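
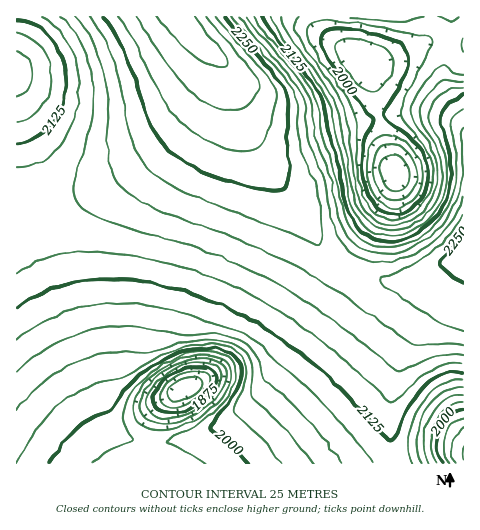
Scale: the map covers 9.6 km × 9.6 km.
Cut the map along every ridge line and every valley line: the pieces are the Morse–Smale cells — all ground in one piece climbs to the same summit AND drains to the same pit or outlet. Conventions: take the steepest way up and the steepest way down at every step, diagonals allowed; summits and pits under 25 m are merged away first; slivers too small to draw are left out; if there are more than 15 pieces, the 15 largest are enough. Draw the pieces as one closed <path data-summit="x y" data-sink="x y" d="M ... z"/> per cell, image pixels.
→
<path data-summit="178 17" data-sink="185 389" d="M217 57l-3 20-12 26-18 22-32 30-27 19-35 18-37 14-37 9 1 249 131 0 5-41 5-13 9-10 20-13 20-8 15-1 28 7 12-1 11-12 33-44 39-58-22-21-12-21-7-20-27-29-18-27-18-37-11-46z"/><path data-summit="463 248" data-sink="185 389" d="M463 254l-36 20-25 7-31-1-25-11-40 59-33 44-11 12-12 1-28-7-15 1-20 8-20 13-9 10-5 13-4 22 0 18 232 1 11-4 2-2-4-13-1-32 3-21 7-27 14-28 37-57 14-17z"/><path data-summit="178 17" data-sink="17 73" d="M178 16l-162 1 1 197 53-14 41-18 41-27 39-38 11-14 10-20 6-23z"/><path data-summit="178 17" data-sink="365 61" d="M320 16l-142 1 53 53 6 22 9 20 10 12 11 8 9 2 31-1 44-7 42-12 23-2 23 2 25 12 0-11-20-33 0-15 4-24-21 0-38 16-21 4-35-23-10-11z"/><path data-summit="178 17" data-sink="396 173" d="M232 77l0 5 6 22 17 42 18 27 31 35 7 20 12 21 20 19 4-2 34-53 11-21 4-18 68-9 0-38-18-11-26-4-20 1-54 14-48 7-22 0-16-6-8-8-13-22z"/><path data-summit="463 248" data-sink="463 452" d="M463 263l-13 17-37 57-14 28-7 27-3 21 1 32 5 14 43-10 26-1z"/><path data-summit="463 248" data-sink="396 173" d="M463 165l-23 1-44 8-4 18-11 21-36 56 11 6 15 5 31 1 25-7 36-20z"/><path data-summit="388 17" data-sink="365 61" d="M452 16l-131 0-1 6 5 11 8 7 32 22 10 1 21-6 31-14 21 0 3-9z"/><path data-summit="178 17" data-sink="396 173" d="M451 43l-2 0-5 24 0 15 19 32 1-68z"/><path data-summit="178 17" data-sink="463 452" d="M458 448l-33 3-23 6-8 4 2 3 67 0 1-15z"/><path data-summit="388 17" data-sink="396 173" d="M463 16l-11 1-3 25 3 2 12 1z"/>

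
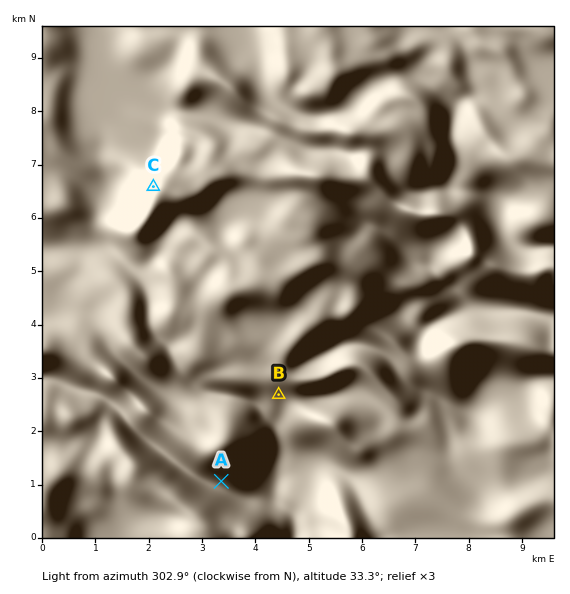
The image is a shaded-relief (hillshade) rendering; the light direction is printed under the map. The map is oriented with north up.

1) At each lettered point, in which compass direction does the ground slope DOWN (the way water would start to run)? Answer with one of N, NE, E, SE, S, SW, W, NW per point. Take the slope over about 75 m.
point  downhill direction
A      S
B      S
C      NW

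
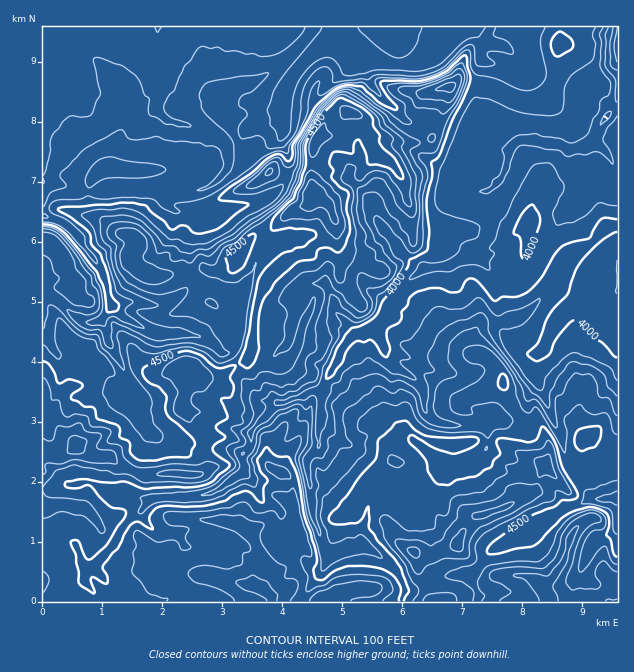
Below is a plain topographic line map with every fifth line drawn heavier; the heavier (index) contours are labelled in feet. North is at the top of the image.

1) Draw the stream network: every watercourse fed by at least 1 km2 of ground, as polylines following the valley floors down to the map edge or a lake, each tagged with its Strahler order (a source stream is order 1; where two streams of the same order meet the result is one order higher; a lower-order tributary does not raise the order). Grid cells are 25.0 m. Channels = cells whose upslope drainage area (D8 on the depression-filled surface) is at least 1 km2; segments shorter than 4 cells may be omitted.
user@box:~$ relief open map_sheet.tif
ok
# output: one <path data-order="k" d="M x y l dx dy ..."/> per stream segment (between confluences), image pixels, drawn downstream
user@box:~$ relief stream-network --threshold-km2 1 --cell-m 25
<path data-order="1" d="M113 591l-7-8-3-6-8-7 2-6 9-9 0-2"/><path data-order="1" d="M88 567l6-2 12-12"/><path data-order="2" d="M106 553l10-12 3-7 3-3 3-6 12-12 2 0 3-3"/><path data-order="1" d="M368 547l-3-1-4 0"/><path data-order="1" d="M496 547l21-10 10-9 12-6 3 0 2-2 6-1 4-5 2 0 10-7 5 0 1-2 9-1 6-5 18 0 2-1 10 0"/><path data-order="2" d="M361 546l-2 1-9 0-1 2-8 1-4 3-9 0-6-7-2-12-7-17 0-12-2-1 0-9-1-2 0-12-2-1-1-20 1-3 11-10 0-23 1-1 0-18 2-2 0-13"/><path data-order="1" d="M599 538l14-6 4-4 0-8"/><path data-order="1" d="M176 534l-16 0-3-2-14-13-1-3 0-6"/><path data-order="2" d="M142 510l6-6 0-2 6-4"/><path data-order="2" d="M154 498l34 0 2-2 10 0 2-1 4 0 2-2 3 0 9-4 4-5 2 0 10-9 2 0 6-6"/><path data-order="1" d="M388 493l-3 0-2-1-6 0-6 6-1 6-2 1 0 3-1 2 0 9-5 7 0 18-1 2"/><path data-order="1" d="M122 490l3 0 9 6 5 0 6 3 6 0 3-1"/><path data-order="1" d="M245 474l-1-5"/><path data-order="2" d="M244 469l-2-15 8-7 1-3 0-14 26-25 0-2 6 0 9-4 13-3 6-5 9 0 2-1"/><path data-order="1" d="M455 469l2 0 4-4 12-5 3-3 6-3 6-6 0-15-3-6-9 0-1-1-23 0-1-2-8 0-1-1-3 0-6-3-6-6-3-6 0-15-2-2-1-6-9-9-15-7-9-9-3-6 0-6-5-8 0-3-3-6 0-7"/><path data-order="1" d="M146 430l-3-3-3-6 0-4-1-3-8-8-1-3 0-4 6-8 0-3-9-12-8-16-6-8-6-12 0-9-4-7 0-6 6-6 0-15"/><path data-order="3" d="M322 390l0-2 3-3 0-3 6-12 7-10 0-3 2-2 0-3 3-6 12-12 3-1"/><path data-order="1" d="M538 382l-3-4 0-20 9-9 0-3 1-1 0-3 2-2 1-9 2-1 1-6 9-9 5-2 4-4 6-2 2-1 15 0 12-6 4-5 9-4"/><path data-order="3" d="M358 333l3 0 9-6 6 0 1-3"/><path data-order="1" d="M617 331l0-13"/><path data-order="1" d="M44 330l-1-2 0-30 1-3-1 0"/><path data-order="3" d="M377 324l6-6 5-12 6-6 6-11 13-13 2 0 7-6 5 0 1-2"/><path data-order="2" d="M109 297l-2-3 0-8-1-1-3-12-3-6-3-3-2-5-1 0-2-4-10-11-3-7-11-11-1 0-3-3-9-4-5 0-1-2-5 0-1-1"/><path data-order="1" d="M302 292l9-9 15 0 5 9 0 3 3 5 0 9 1 3 20 19 0 2 3 0"/><path data-order="3" d="M428 268l5 0 1-1 11 0 12-6 6 0 9-9"/><path data-order="1" d="M256 262l-2 8-7 13 0 3-2 2 0 3-3 6 0 12-1 1 0 18-2 2-1 12-3 6-5 4-9 0-10-10-12-6-8 0-1-2-30 0-2-1-9-2-6-3-3-3-16-7-9-9 0-5-6-7"/><path data-order="3" d="M472 252l7-8 2 0 7-6 2-3 0-12-12-10-6-2-9-4-8-8 0-3 5-4 4 0 2-2 3 2 19 0 8-8 1-3"/><path data-order="1" d="M221 211l-4 0-6 5-9 0-5-3-12 0-1-2-9 0-9-9 0-9"/><path data-order="1" d="M578 199l2-4 7-9 0-2 12-12 5-1 9-8-6-10-11-11-1 0 0-4"/><path data-order="2" d="M166 193l18 0 1-1 9 0 2-2 4 0 2-1 3 0 6-3 3-3 1 0 12-14 0-3 2-1 0-9-2-2 0-7-10-11-12-6-3 0-2-1-3 0-1-2-3 0-6-3-8 0-1-1-8-2-3-1-10-11 0-6 1-1 0-3 2-2 0-3 3-6 0-6 1-1 0-15-1-2 0-10-2-2 0-4-3-6 0-15"/><path data-order="1" d="M353 183l15 15 3 6 0 3 5 7 0 5 4 4 2 5 1 0 0 1 12 12 0 2 3 3 0 4 2 0 15 15 4 0 3 3 6 0"/><path data-order="3" d="M497 181l6-6 2-3 0-4 3-6 1-12 9-9 21 0 2 1 19 2 6 4 11 0 1-1 5 0 9-5 0-1 3-3"/><path data-order="1" d="M482 178l5 0 4 3 6 0"/><path data-order="3" d="M595 138l3-6 0-5 4-9 14-13 1-3 0-11"/><path data-order="1" d="M281 114l0-14 2-1 0-5 1-1 0-3 3-6 3-3 3-6 5-5 0-1 24-24 1 0 5-5 1 0 8-6"/><path data-order="1" d="M379 94l0-1-11-12 0-5-1-1 0-12-2-2-7 0-20-21-1-6"/><path data-order="1" d="M58 84l-2 0 0-11 5-6 0-6-2-1 0-6-1-2 0-18 1-3 5-4 49 0"/><path data-order="1" d="M481 40l-6-7-2-5-1-1-3 0"/><path data-order="2" d="M337 34l0-4 1-3"/><path data-order="1" d="M458 33l6-6 5 0"/><path data-order="1" d="M227 27l-69 0"/>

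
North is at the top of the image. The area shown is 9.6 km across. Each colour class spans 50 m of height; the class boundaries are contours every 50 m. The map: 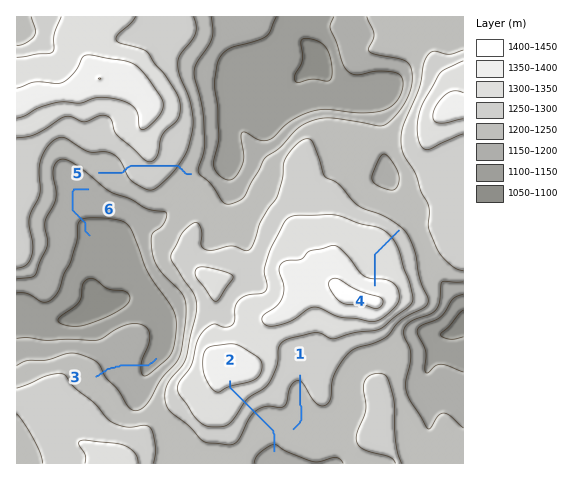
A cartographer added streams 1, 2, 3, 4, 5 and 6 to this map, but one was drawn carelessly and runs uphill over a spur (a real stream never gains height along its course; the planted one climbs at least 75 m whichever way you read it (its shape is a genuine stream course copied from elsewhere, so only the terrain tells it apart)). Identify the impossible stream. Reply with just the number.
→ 5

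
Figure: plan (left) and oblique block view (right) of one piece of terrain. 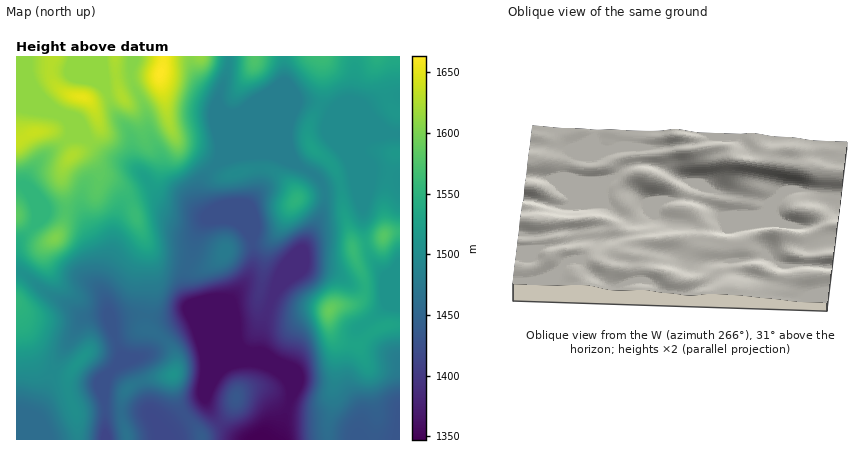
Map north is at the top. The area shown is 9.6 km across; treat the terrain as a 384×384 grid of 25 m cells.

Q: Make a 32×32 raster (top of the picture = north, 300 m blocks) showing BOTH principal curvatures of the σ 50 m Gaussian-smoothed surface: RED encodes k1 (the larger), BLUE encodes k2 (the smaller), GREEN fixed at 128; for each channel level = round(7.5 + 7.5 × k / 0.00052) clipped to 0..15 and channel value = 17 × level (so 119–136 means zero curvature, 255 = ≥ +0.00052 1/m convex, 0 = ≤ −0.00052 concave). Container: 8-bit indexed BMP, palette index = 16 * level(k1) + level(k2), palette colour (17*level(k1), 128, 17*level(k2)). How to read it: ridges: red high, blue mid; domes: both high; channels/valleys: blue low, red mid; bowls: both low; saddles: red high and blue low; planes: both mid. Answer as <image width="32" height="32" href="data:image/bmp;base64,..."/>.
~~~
<image width="32" height="32" href="data:image/bmp;base64,Qk02CAAAAAAAADYEAAAoAAAAIAAAACAAAAABAAgAAAAAAAAEAAATCwAAEwsAAAABAAAAAAAAAIAAABGAAAAigAAAM4AAAESAAABVgAAAZoAAAHeAAACIgAAAmYAAAKqAAAC7gAAAzIAAAN2AAADugAAA/4AAAACAEQARgBEAIoARADOAEQBEgBEAVYARAGaAEQB3gBEAiIARAJmAEQCqgBEAu4ARAMyAEQDdgBEA7oARAP+AEQAAgCIAEYAiACKAIgAzgCIARIAiAFWAIgBmgCIAd4AiAIiAIgCZgCIAqoAiALuAIgDMgCIA3YAiAO6AIgD/gCIAAIAzABGAMwAigDMAM4AzAESAMwBVgDMAZoAzAHeAMwCIgDMAmYAzAKqAMwC7gDMAzIAzAN2AMwDugDMA/4AzAACARAARgEQAIoBEADOARABEgEQAVYBEAGaARAB3gEQAiIBEAJmARACqgEQAu4BEAMyARADdgEQA7oBEAP+ARAAAgFUAEYBVACKAVQAzgFUARIBVAFWAVQBmgFUAd4BVAIiAVQCZgFUAqoBVALuAVQDMgFUA3YBVAO6AVQD/gFUAAIBmABGAZgAigGYAM4BmAESAZgBVgGYAZoBmAHeAZgCIgGYAmYBmAKqAZgC7gGYAzIBmAN2AZgDugGYA/4BmAACAdwARgHcAIoB3ADOAdwBEgHcAVYB3AGaAdwB3gHcAiIB3AJmAdwCqgHcAu4B3AMyAdwDdgHcA7oB3AP+AdwAAgIgAEYCIACKAiAAzgIgARICIAFWAiABmgIgAd4CIAIiAiACZgIgAqoCIALuAiADMgIgA3YCIAO6AiAD/gIgAAICZABGAmQAigJkAM4CZAESAmQBVgJkAZoCZAHeAmQCIgJkAmYCZAKqAmQC7gJkAzICZAN2AmQDugJkA/4CZAACAqgARgKoAIoCqADOAqgBEgKoAVYCqAGaAqgB3gKoAiICqAJmAqgCqgKoAu4CqAMyAqgDdgKoA7oCqAP+AqgAAgLsAEYC7ACKAuwAzgLsARIC7AFWAuwBmgLsAd4C7AIiAuwCZgLsAqoC7ALuAuwDMgLsA3YC7AO6AuwD/gLsAAIDMABGAzAAigMwAM4DMAESAzABVgMwAZoDMAHeAzACIgMwAmYDMAKqAzAC7gMwAzIDMAN2AzADugMwA/4DMAACA3QARgN0AIoDdADOA3QBEgN0AVYDdAGaA3QB3gN0AiIDdAJmA3QCqgN0Au4DdAMyA3QDdgN0A7oDdAP+A3QAAgO4AEYDuACKA7gAzgO4ARIDuAFWA7gBmgO4Ad4DuAIiA7gCZgO4AqoDuALuA7gDMgO4A3YDuAO6A7gD/gO4AAID/ABGA/wAigP8AM4D/AESA/wBVgP8AZoD/AHeA/wCIgP8AmYD/AKqA/wC7gP8AzID/AN2A/wDugP8A/4D/AId3dnWm95Rg1vmUhXd2hvrGhGN0dneEg8jIp3V3h4eHd3d1hrj4pYD3xnOGd4fX17DUppSEh4SDyLe2dXaHmIZ2dXWHuNm2kPaUVHWFtfVwkNfap4SGg5HYt7eHZYaXdnaHhpfH15KA+MZUY5TzsFCR2uunlZeUkNf4uJd1lZVlhpiWl9ezUILI+eXFyfmycIDJ+9fHyJRwcvbHhqW4l4WHmIaW59RQgJKWxvb6/uiAhqC0tqSCh3Fh9tZ1l9q3tXeHlpS2+Miyg3NyY6X56IB3h4ODhYWCYHH314W3yIZ1h5eWhHLY+8WClHRitPfEgId3h4V0k5iEcffYpqimZGSYmJeGcqXokpKpqLf255CEh3eFuJWmuYRx9+aVl8amhoiYmJiElMVyhKiYp8amgIeHd3SnlpS4pIH45mNzlsjYh7i4p4SFlWN1loam1XFyh3eHc7eWg6e1w/z5pqaTlJXIx4SBhbiXc4aXh7flQGBydndzuKeBpdf1/Pv357hyd8hxgLXGl4R0h5iHqNfCtZJwgHGWx4OQpJW25oKi53J3kIDG1mV0dXaXmIeXp7Tn+NimkYLXhIZwMaLTgcbXcodxp+ilVGWGhoeXlrenhIW36Oq3gLaUdHdQpbWl+JOjg7LK17eFhIaGdoan2KaEhYao2tmgtsWAdGCmpunnkPaCgrf5/MeUh4V1htjYhXWFlajLyaDF97VAUKWF+dbA+6Ojkab4xpSXdnSX+Kd0hpWElLahhXD295WgpIX2pKL89cqDcrS2hJeGlMjphYaXdWR1hId2cMj5yaGApvdzYuSEuIR0paaFqJeVt8eDp4Z0hXJ0dWKSyev7x5C153OD13WUdYPHpoSol4a3lpW2ZHWWpYSCgpGEyOvpoLXGdYW2hnSDp8mndJeop7eCpLV0g5XY6dimhKPm2KJwxqV2dpeHg5OWyLZ1haeWcmGWtseUgpS32NfX1qOAgIT3lId2hoa4gnKn6ciWhYWElreU+Lekk4aEhYWFdpHI97eEh4aXqNimc5GmtqWXlpSolZT5yKaSh3eHh4eFpPmmg4eHlpeopujox4V2pdmmhJeC1/mXl4GHh3eHh4S253N3d4eHdpSXl6alhnPXx3GElYL41naFcYeHh4eHhqTohXeHh4eFqIV1hYOChPaUkuiSg/e2ZXRylZSHd3eHgsamdnd3hpeoh4eDtvn56ZDYx4C297d1hnCl14F0h3dzlKWFdXWGl4Z3hafms6Ghg9eCktnIuIS2cID2xpKAdYKnt4eGh5eGhoeFt6Vjd4eF14K12smokuajgMX6ypNghripqJWWqIeHd4Wnp4R3h5TXc2LF55aS++iQg/natLC4uamohXWoqJc="/>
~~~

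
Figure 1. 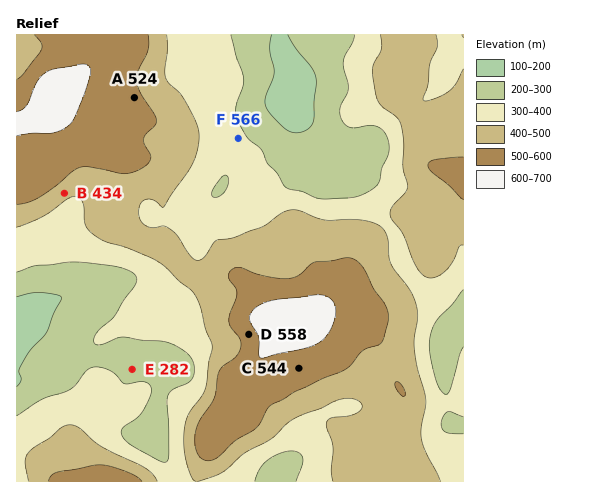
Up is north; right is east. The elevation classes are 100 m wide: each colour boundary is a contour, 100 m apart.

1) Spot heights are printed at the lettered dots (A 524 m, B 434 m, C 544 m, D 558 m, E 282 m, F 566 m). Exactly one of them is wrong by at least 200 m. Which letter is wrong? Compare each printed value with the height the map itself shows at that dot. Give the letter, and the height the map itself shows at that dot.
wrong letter F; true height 316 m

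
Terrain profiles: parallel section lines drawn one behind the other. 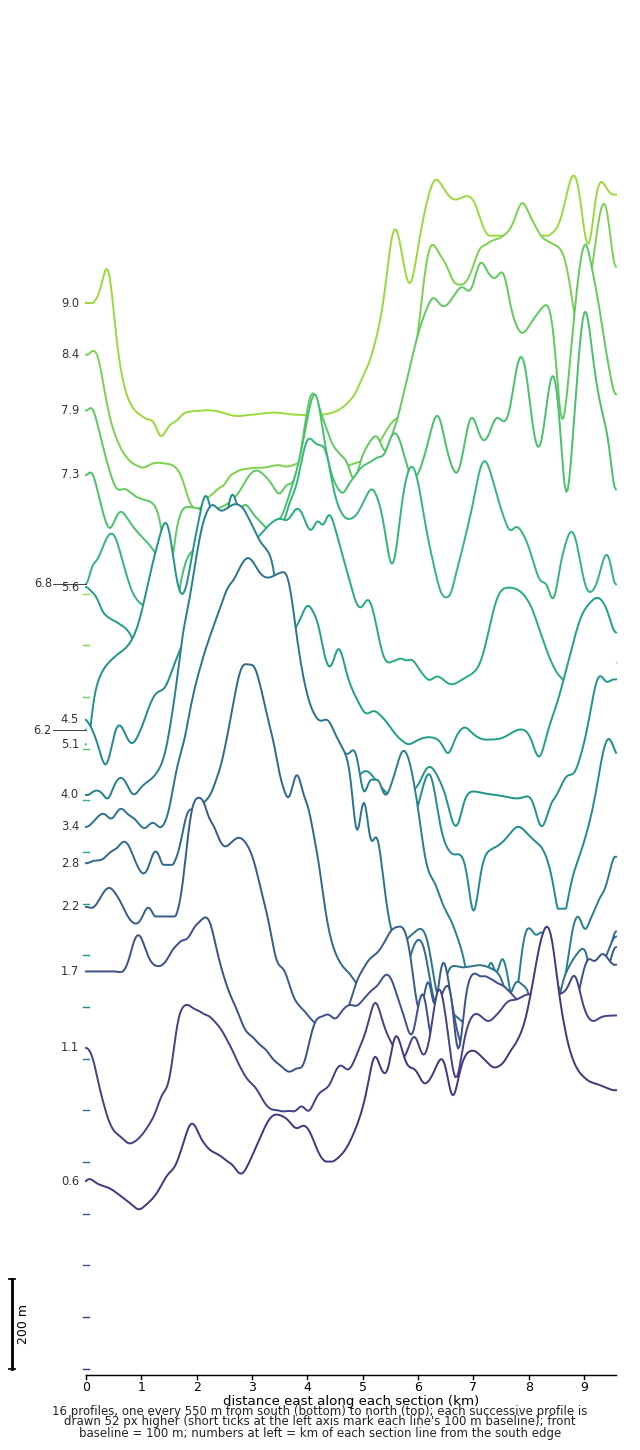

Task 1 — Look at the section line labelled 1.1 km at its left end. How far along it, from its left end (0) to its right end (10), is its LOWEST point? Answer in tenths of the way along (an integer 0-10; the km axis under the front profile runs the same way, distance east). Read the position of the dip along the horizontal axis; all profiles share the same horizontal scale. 1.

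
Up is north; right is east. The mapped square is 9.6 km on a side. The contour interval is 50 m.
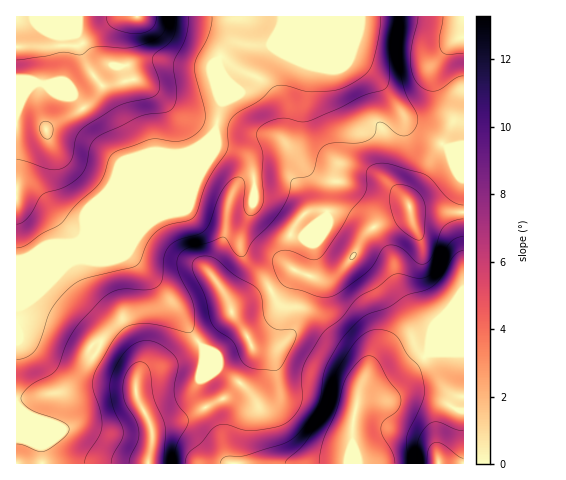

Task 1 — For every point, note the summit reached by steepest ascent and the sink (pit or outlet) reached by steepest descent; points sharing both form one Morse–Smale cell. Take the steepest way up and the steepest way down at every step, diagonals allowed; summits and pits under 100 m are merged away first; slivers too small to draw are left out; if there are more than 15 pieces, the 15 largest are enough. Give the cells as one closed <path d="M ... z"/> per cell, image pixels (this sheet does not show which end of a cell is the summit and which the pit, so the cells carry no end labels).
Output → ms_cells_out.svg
<path d="M284 16l-8 19-7 10-33-1-8 5-10 11 3 14 0 31-5 26-12 11-10 6-38 38-28 65 0 4 30 30 18 21 19 31 17 19 5 11 22 15 10-13 4-20-6-14-14-20-1-6 12-8 30-12 20-19-5-5-2-7 1-14 4-15 13-16 6-2 11 0 25 5 13 11 3 11 14-13 29-12 4-6 4 4 50 0 0-65-16 2-35-20-38-51-21-15-40-17z"/><path d="M410 207l-4 6-36 17-9 11 1-10-2-4-13-11-25-5-11 0-6 2-13 16-4 15-1 14 2 7 5 5-20 19-30 12-12 8 1 6 14 20 6 14-4 20-9 14 12 12 7 11 7 40 7 14 10 4 68 0 2-45 7-19 17-4 13-6 38-37 36 0 0-140-50-2z"/><path d="M155 185l-40 41-35 15-19 3-32 14-13 2 1 204 130 0 6-23-2-11 3-3 36-11 39-21 11-12-23-16-5-11-17-19-19-31-18-21-30-30z"/><path d="M281 16l-145 0-7 6-5 14 0 26 4 12 5 6-28 6-2 0-10-11-15-29-61 0-1 213 13-1 32-14 19-3 35-15 72-72 17-12 12-11 5-26 0-31-3-13 3-6 15-11 33 1 9-14z"/><path d="M463 16l-179 1 30 28 37 15 16 10 18 18 22 34 6 6 38 20 13-3z"/><path d="M463 353l-35 0-38 37-13 6-17 4-3 4-5 24 0 35 111 1z"/><path d="M241 384l-16 14-35 18-36 11-3 3 2 11-5 22 133 1-8-4-4-5-10-49-7-11z"/><path d="M134 16l-117 0-1 30 62 0 10 22 15 18 29-6-8-18 0-26 4-11z"/>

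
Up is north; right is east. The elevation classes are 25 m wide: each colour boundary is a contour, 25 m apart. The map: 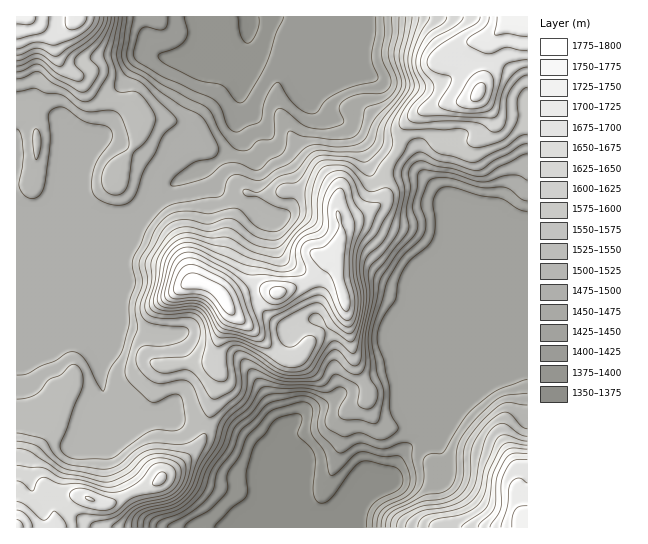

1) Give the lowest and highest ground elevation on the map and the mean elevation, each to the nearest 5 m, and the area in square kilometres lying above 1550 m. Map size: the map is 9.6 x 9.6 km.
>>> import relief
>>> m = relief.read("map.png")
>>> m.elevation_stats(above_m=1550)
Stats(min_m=1350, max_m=1790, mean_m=1520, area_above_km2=29.6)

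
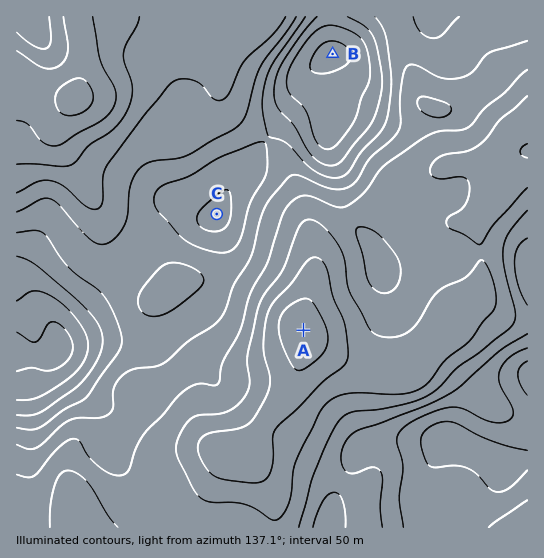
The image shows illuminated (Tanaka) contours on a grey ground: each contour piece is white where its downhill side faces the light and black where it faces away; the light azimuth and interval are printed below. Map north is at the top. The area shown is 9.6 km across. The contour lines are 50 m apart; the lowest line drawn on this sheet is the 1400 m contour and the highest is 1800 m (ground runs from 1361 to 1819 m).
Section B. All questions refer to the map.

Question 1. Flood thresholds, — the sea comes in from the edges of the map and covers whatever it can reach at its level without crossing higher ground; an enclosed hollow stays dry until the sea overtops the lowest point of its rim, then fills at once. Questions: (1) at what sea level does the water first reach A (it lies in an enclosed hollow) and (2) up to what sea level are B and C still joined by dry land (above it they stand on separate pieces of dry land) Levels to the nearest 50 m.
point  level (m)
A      1500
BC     1650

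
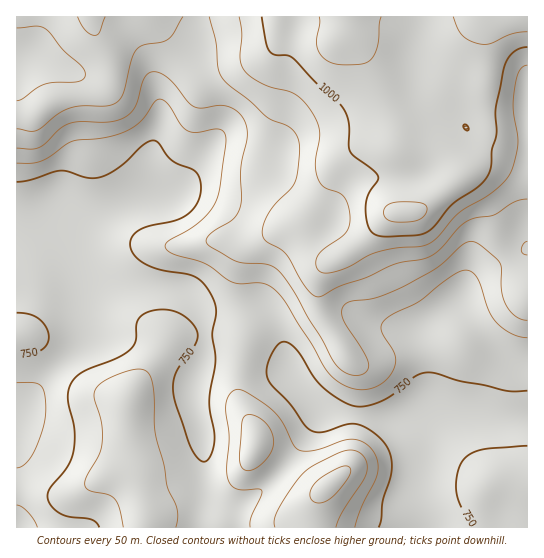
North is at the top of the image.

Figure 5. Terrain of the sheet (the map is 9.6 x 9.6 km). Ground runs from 670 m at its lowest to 1080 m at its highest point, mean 840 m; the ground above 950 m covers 17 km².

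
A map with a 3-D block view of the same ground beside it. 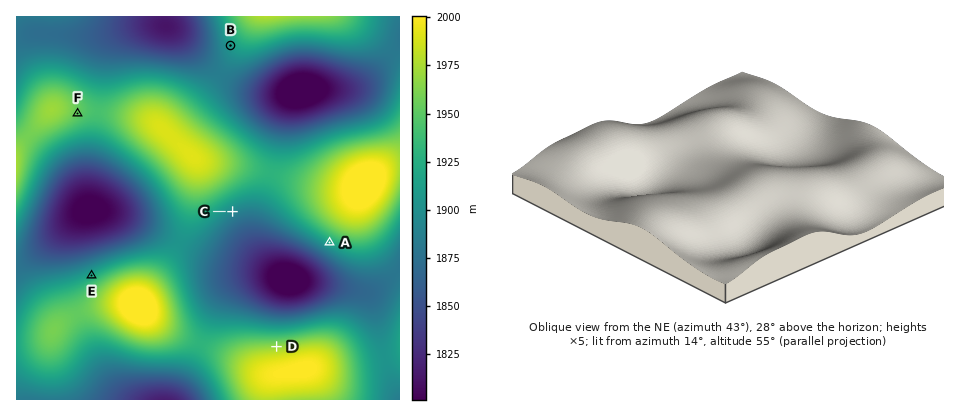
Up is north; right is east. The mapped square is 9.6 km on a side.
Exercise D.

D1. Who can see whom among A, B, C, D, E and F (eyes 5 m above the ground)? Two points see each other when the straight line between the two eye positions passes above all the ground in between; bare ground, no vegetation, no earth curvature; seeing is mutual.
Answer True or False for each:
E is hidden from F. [False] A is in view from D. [True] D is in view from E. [False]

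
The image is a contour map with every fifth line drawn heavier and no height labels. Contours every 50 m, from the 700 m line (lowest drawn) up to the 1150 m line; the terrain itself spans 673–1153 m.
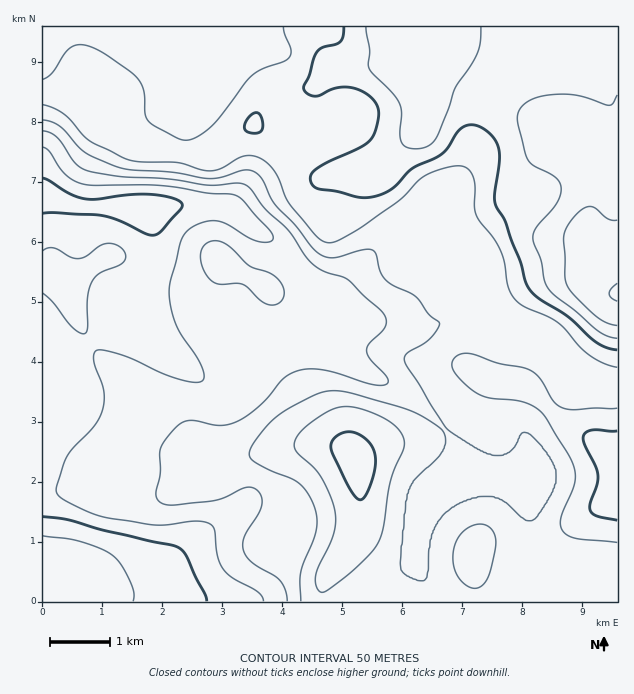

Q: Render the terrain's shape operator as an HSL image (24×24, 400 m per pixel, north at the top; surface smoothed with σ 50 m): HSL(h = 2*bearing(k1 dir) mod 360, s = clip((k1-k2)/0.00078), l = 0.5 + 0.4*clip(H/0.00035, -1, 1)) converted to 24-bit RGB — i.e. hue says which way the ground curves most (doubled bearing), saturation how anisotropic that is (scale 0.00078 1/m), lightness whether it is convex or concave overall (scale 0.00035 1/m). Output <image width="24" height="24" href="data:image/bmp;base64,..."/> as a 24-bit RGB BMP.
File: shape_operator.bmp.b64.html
<image width="24" height="24" href="data:image/bmp;base64,Qk32BgAAAAAAADYAAAAoAAAAGAAAABgAAAABABgAAAAAAMAGAAATCwAAEwsAAAAAAAAAAAAAjJJxcHh9cXaAknttfGdfZFdih29VlHI/aVYvLlwpNoeM/+CxhIIuMGlEYJx+jW6YeTJ5xbZFmMNXRWB1fn+Af3+AeXqEfnZ/kpVxcmlibGRWhnRYiHhlXHJ9a2aRsX6ysIm2ccmzEYCh5bC99cTTTZl9L45naV97UjKR2NnBurmXVWWAYneAgGNZeWxBdnJHf3E3YT4palkka3IrfIkvOnItOnlZXamvtaTQyqinJVhtQXdS8JyS27irLoydV2B+LmCYzMmzyKSpbHSvYSyczjqBqHpdgHxTiUyselC3nLnRgp7UpZ7UiHrBL309EXgUKG860JBvYj53O0pSy8FW7uauR26XQUx5L4RvbbFwyKumnkGOIjJvr3PZ57zinI/KgnDdlo7SorrBb4itc4CyxIfRxpnboYjHFkQ4kJcuWzpAVGFrq8R05e2aiVlTLEpmfYB+Un9CiYE0g1dZbYCAGEZRzpF2toeLUlKHj4iouaazjHmcY3V/cIWQi4+q1ZXUnj3denGyWWGTVZKUk8uO5OXBp1OhMW1zWIFwgH9/gH56foB7gH6AJREys8c0o7ViUXqQdYyXpXp8pHSIf3WTbJGIcZF7ZXKfkGvFppDMkoDWkaHWqtLAxLCfrHHDfn/JQEypfkhZuI1DPa90aChZXTubpuPEk77TWnxeQmlZl2deoIxvi4l7epWPe7GfSn6XVVOWpIyueY6nhpGuusTHr7fRn5LRujq9eyNan1+hocyGayg+KjR5jPzemdLYZGurgH9/RkZofIJZm65/hLKqhLe8nVl/YDAuN1koT4M6iZloXqx0gs+Gol1OaQ8lcQcfoHRgmXtivVBDaFjJmvjZNLSIVk8tc1YqgG9+d0h+eLydks6xba6ZbzQ5bSQzn3Rjdp6JRKNvUKZccLJLeFAaLwgEZBcacsqxhIS9kKvLsePvqr/o0ZjRbx9caTAukHoseUl0b6t0ZMZ+kHVAdkA5cDZbhI5pgLmNgp+meZmJcn1Ofl9DlUqZXm3NlbXYbq+5YJWynNGomHVXa1gzdC8kfB9XlCFA3oYaWFuBlMmITI2Of250dGOAhFmRj6iNg651cVhOknw8XYJmdIV/ZIxhWF05cmM0m4ZGYZw/hIk4dkI3ijElSSYYJRAOkD423erQbaGnsLyIRlB0fn9+W0t/f4eVqJ6En35gdEuAt8qqQZOwgHh7d0FUgEVUbZhYX6tdjKN7cH2BbTeByT+Y1zzXbXDXs/P1y+Togp2RpXuKp1aITpFUP3GTe1+btGllr7N+XbrLqcrDnCmbdhsQPXwvapSmpa6yfp6Je51yZXKBOCdxqmGre3+/ob7RksCrjpuCkp+PameUppG5r8TSJzu0aT+YtL/N2uvmW5rNkzNzMwAg9bN1TcxgGoVVcpyBqIyRkp98UEpsNhs8lJpWa7Bycaxsgql6hJ6koaC8cHm5jcO9szs3WxtaOqSzms2kzLqDMwQXMwAHezEc1/jTzqHMSKV2HHFFc6GNuJKnax6HXEadY96xgK7Jp5XDsr+XU5WIa0MROiYAMzIAOjkGUksSKTMAMzMAMycALQYekHHWyfTomMyMnWF/0nOHS6MvDmEwinxfMB2Czq3JbrZmMm06V3dGz7aKglKEcBde0oJ2yS1PmzwTZWIVgYcU78AhBvgeAFlRQqJcltiMrIm8jnS1wI7I68/VJW82ESsLF0E8XLBYxXp7fmBUN4M4fa5DjlxXLhlp115XplzI0dj6zNf/zNz/zM7/9c79CQ+0Re65b8uKRpNeQam7nXrE7niv72m1ZM/HEYylQnVqnGtht46Yha2iZI57apqkDhwlnd6u0vDqX+G0arurijdzLGpS32662qfrY8bMf36Af4B/bH9nKlhNsFeD58bM3LiyHCNUSWFrWp2CpriXh4ufh7WtUXSaVJP/h+HDoLmSrK+AMUBpf3FxaX9yI2pc16Ofr1ePgmVlhJBTbn9tUipVaHE3uNV12pKUNC6xT4y9YbO8k7iwkJSwo3yOekx1blnBtbKejbOlqaS7cTSQf3+Af4B/UH10OaVp05bSnGzV026ViytATzSPe82mgbxztoNSS4FiToWEYodscIxXhoNXhGVdfnCNUV96pMCZlqx/ei8/gmZ0f3+Af3+Af4B/RYJSSHQvWCY428yikXfjnl/Roq9znH53sIiUr7GGOnqGbYB8eIJxgIFxfoBzdn9uX4FVnrE/fkU9gHp6gIB/gIB/gIB/gIB/gIB/XkZ+XK9zVLw3UypIrl1xtcGccpmYm4GBxcKgQVONaWuAen9/gYJ7f4B7fX96"/>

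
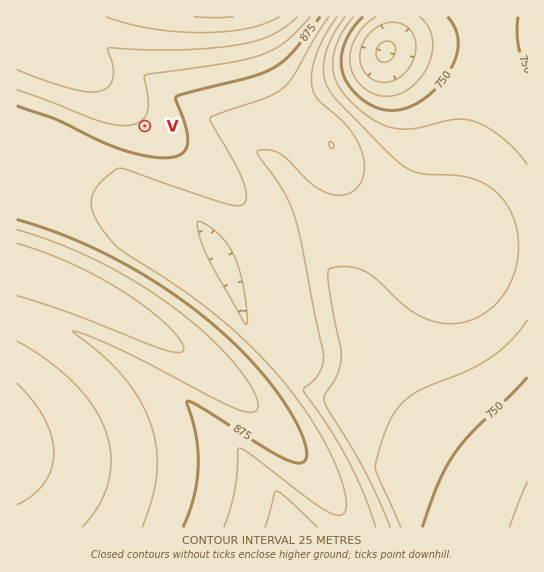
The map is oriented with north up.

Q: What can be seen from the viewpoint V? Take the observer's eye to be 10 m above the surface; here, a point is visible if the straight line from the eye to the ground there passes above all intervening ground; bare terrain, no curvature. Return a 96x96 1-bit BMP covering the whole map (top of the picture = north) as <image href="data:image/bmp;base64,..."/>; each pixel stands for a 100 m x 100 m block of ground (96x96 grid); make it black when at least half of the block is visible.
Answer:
<image width="96" height="96" href="data:image/bmp;base64,Qk2+BAAAAAAAAD4AAAAoAAAAYAAAAGAAAAABAAEAAAAAAIAEAAATCwAAEwsAAAIAAAAAAAAA////AAAAAAAAAAAAAAAAAAAAAAAAAAAAAAAAAAAAAAAAAAAAAAAAAAAAAAAAAAAAAAAAAAAAAAAAAAAAAAAAAAAAAAAAAAAAAAAAAAAAAAAAAAAAAAAAAAAAAAAAAAAAAAAAAAAAAAAAAAAAAAAAAAAAAAAAAAAAAAAAAAAAAAAAAAAAAAAAAwAAAAAAAAAAAAAABwAAAAAAAAAAAAAAHgAAAAAAAAAAAAAAPAAAAAAAAAAAAAAAfAAAAAAAAAAAAAAA+AAAAAAAAAAAAAAB8AAAAAAAAAAAAAAH8AAAAAAAAAAAAAAP4AAAAAAAAAAAAAAfwAAAAAAAAAAAAAA/gAAAAAAAAAAAAAB/AAAAAAAAAAAAAAH/AAAAAAAAAAAAAAP+AAAAAAAAAAAAAAf8AAAAAAAAAAAAAA/4AAAMAAAAAAAAAD/wAAAcAAAAAAAAAH/gAAA8AAAAAAAAAP/gAAA+AAAAAAAAA//AAAB+AAAAAAAAB//wAAD+AAAAAAAAH//4AAH/AAAAAAAAP//+AAH/AAAAAAAA///+AAP/gAAAAAAB///+AAP/gAAAAAAH///8AAf/wAAAAAAP///8AAf/wAAAAAA////8AA//wAAAAAD////8AA//4AAAAAP////8AB//4AAAAA/////4AB//8AAAAD/////4AD//8AAAAP/////4AD//+AAAA//////4AD//+AAAD//////4AH//+AAAP//////wAH///AAB///////wAP///AAH///////wAP///AA////////wAf///gD////////wAf///gD////////gA////gD////////gA////wD////////gB////wD////////gD////wD////////AH////4D////////AH////4D////////AP////4D////////Af////4D///////+A/////8D///////+B/////8D////+//+D/////8D////5//+D/wAf/8D////h//+H/gAB/8D///+D//8P/AAAP+D///4H//8f/AAAAAD///gP//4/+AAAAAD//+Af//x/+AAAAAD//4A///j/+AAAAAD//gB///H/+AAAAAD/8AD//8H/+AAAAAD/wAP//wP/8AAAAAD+AAf//gf/8AAAAADwAA//+A//8AAAAAAAAB//4B//8AAAAAAAAD//gD//4AAAAAAAAH//AP//4AAAAAAAAP/+Af//wAAAAAAAAf/4B///gAAAAAAAA//wH///AAAAAAAAB//gf//+AAAAAA8AD//A///4AAAAAP8AD/+D///wAAAAA/8AH/8P///gAAAAB/8AH/4////AAAAAB/8AD/x///+AAAAAB/8AA/H///+AAAAAA/8AAAP///+AAAAAA/8AAAf///+AAAAAAf8AAA////+AAAAAAP8AAD////+AAAAAAP8AAH////+AAAAAAD8AAP/////AAAAAAB8AAf/////AAAAAAA8AA//////AAAAAAAMAA//////AAAAAAAAAB//////AAAAAAAA="/>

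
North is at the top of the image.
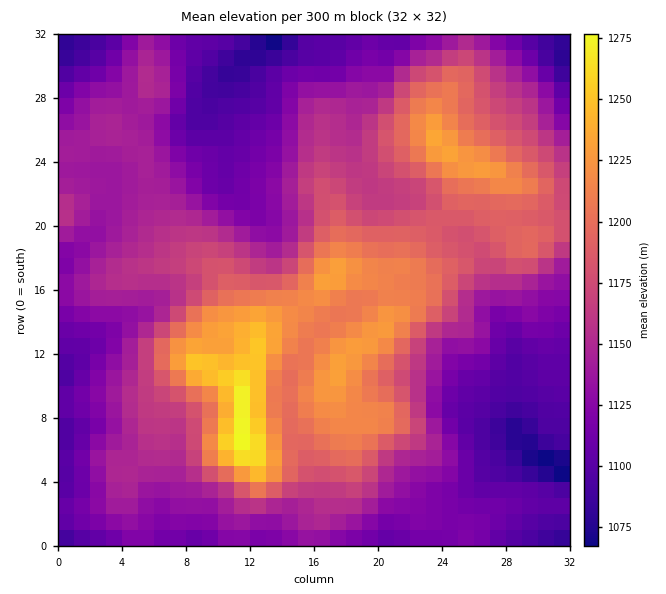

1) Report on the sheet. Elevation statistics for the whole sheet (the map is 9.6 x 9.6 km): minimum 1060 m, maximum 1280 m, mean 1155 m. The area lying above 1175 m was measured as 29.4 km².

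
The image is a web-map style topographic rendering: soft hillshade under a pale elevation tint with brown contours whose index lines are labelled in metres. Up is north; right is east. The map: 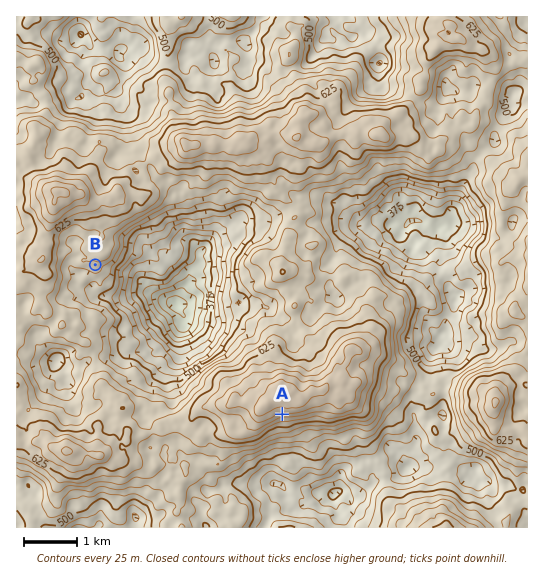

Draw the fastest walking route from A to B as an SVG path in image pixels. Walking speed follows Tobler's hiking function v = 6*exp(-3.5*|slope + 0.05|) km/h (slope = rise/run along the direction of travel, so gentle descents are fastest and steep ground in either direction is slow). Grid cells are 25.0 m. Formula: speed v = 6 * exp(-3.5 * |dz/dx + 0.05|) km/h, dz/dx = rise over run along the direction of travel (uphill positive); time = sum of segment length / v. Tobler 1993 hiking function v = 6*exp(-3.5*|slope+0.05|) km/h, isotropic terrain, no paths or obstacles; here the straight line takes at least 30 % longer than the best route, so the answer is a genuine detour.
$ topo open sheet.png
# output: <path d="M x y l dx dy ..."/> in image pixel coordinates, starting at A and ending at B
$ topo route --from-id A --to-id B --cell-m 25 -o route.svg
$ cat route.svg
<path d="M282 414l-1 0-24 12-3 0-9-4-2 0-5-3-11 0-13-6-19 0-21-11-1-1-6-3-10-11-6-2-1-2-1-2 0-4-3-6-4-4-3-5-6-7-2-2 0-10-2-5 0-8-4-8 0-3-3-5-7-7-8-16 0-2-12-24"/>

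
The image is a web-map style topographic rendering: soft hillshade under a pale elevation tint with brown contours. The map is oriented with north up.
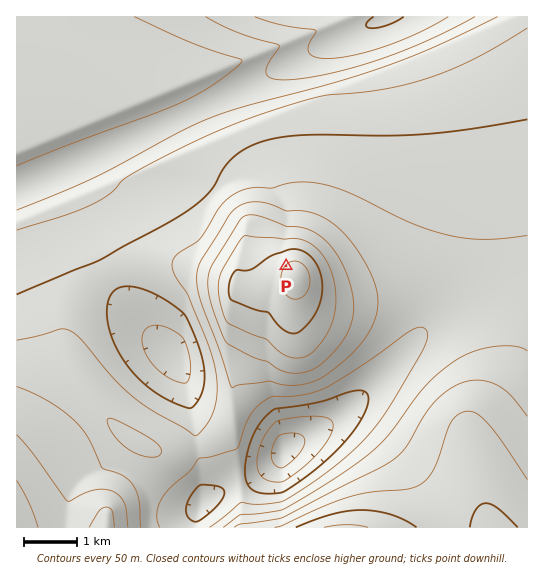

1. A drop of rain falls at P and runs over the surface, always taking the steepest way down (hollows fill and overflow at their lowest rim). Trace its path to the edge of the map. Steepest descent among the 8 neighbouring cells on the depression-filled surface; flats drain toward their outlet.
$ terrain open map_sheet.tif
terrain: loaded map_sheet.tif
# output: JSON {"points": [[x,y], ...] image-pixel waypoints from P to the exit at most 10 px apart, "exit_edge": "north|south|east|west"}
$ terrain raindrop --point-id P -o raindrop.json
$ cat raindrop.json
{"points": [[286, 266], [278, 255], [278, 245], [278, 234], [279, 223], [286, 213], [286, 202], [286, 191], [286, 181], [286, 170], [286, 159], [286, 149], [286, 138], [286, 127], [286, 117], [286, 106], [286, 95], [286, 85], [286, 74], [294, 63], [305, 54], [315, 49], [326, 43], [337, 38], [347, 34], [358, 29], [369, 25], [379, 21], [389, 17]], "exit_edge": "north"}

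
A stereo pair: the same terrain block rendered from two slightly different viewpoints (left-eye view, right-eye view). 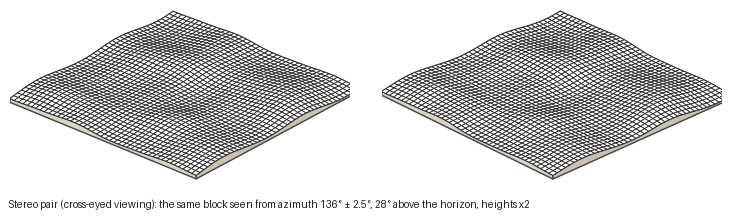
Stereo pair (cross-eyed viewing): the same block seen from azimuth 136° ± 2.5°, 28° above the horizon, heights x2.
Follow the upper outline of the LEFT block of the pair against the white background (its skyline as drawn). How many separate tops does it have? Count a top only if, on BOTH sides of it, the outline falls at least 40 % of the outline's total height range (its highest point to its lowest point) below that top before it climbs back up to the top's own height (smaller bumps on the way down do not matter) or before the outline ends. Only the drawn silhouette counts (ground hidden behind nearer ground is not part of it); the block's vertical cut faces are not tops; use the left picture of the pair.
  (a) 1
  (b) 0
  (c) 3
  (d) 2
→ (a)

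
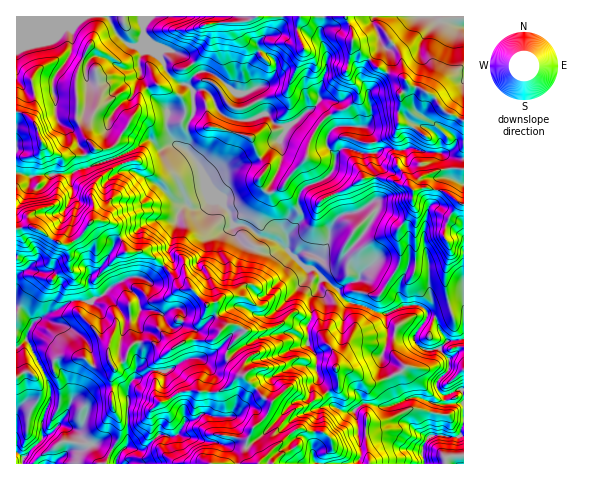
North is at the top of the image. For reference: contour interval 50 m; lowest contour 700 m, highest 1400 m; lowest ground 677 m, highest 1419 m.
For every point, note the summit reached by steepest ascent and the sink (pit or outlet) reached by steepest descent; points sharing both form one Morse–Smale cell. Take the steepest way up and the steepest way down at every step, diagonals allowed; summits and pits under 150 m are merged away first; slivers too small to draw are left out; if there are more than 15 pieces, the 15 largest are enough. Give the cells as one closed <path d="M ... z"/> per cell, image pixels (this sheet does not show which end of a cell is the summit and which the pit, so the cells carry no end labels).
<path d="M463 16l-317 0-3 18 6 15 11 7 7 15 9 10 12 4 5 6 0 24-5 9-4 23 15 18 13 30 16 15 6 15 10 0 14 10 22 9 22 22 14 4 6 8 15 11 3 6 10 8 13 2 19 9 6 0 17-9 14 0 5 3 3 6 6 0 21-9 10 0z"/><path d="M98 220l-7 1-14 18-10 6-14-5-20-13-17 2 1 235 99 0 3-10 8-8 1-57 7-11 1-7 0-15 4-9-3-28 4-10-4-12-13-15-3-1 8-4 12 0 9 4 13-16-19-13-18 0-11-25-5-5z"/><path d="M211 200l-14 8-10-3-8 6-10 37 2 10-7 8 17 23 11 0 10 12 11 7 9 22 5-5 5-1 13 6-13 13-6 14 39 42 7 3-4 11-16 17-5 9-2 10 2 12 3 3 107 0 4-9 0-6-5-35-2-2-11 0-10-7-5-14-10-13-2-8 1-13-9-13 0-19 4-11-1-15 7-9 0-5 4-5-2-6-8-6-4 1-6-3-18-19-11 5-11 0-20-8-9-13 0-7-5-14-7-8z"/><path d="M145 16l-61 0-11 10-2 27-18 27 3 30 4 3 22 1 3-3 2-9 1-21 3 3 10 0 12-5 21 0 6-5 13 23 15 14-1 18 10 16-5-1-11 4-11-8-30 16-43 14-8 5-14-1-24 3-14-3-1 54 17-1 20 13 14 5 10-6 14-18 15 0 9 6 11 25 18 0 20 14 7-8-2-10 10-37 8-6 10 3 13-8 8 1-6-6-13-30-15-18 4-23 5-9 0-24-5-6-12-4-9-10-7-15-11-7-6-15z"/><path d="M323 278l-12 21 1 15-4 11 0 19 9 13-1 13 2 8 10 13 5 14 10 7 11 0 2 2 5 35-3 14 66 1-2-12 6-15 9-2 11 2 16-2 0-129-10-1-21 9-6 0-3-6-5-3-14 0-17 9-6 0-36-13-6-6-1-4z"/><path d="M164 266l-14 15-9-4-12 0-8 4 3 1 13 15 4 12-4 10 3 28-4 9 0 15-1 7-7 11 0 53-9 12-3 9 133 1-4-11 2-14 5-9 16-17 4-11-7-3-39-42 6-14 13-13-13-6-5 1-5 5-9-22-11-7-10-12-11 0-6-11z"/><path d="M83 16l-67 1 1 157 14 3 24-3 14 1 8-5 43-14 30-16 11 8 15-4-9-15 1-18-15-14-13-23-6 5-21 0-12 5-12-2-3 26-4 6-22-1-4-3-3-30 18-27 1-25z"/><path d="M461 435l-3 2-17-2-13 2-6 15 2 11 39 1 1-27z"/><path d="M244 225l-10 0-1 6 5 8 7 7 17 6 11 0 10-6-9-6-16-5z"/><path d="M178 308l-7 1-8 5 2 7 7 7 7-2 4-6 0-7z"/>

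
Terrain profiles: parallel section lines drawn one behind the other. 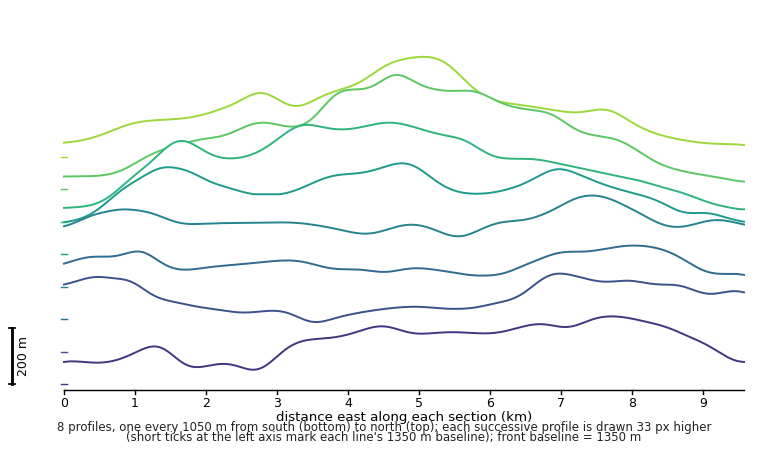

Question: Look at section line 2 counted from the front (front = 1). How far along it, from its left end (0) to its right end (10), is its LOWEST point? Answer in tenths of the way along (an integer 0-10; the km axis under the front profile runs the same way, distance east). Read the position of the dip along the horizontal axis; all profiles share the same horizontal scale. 4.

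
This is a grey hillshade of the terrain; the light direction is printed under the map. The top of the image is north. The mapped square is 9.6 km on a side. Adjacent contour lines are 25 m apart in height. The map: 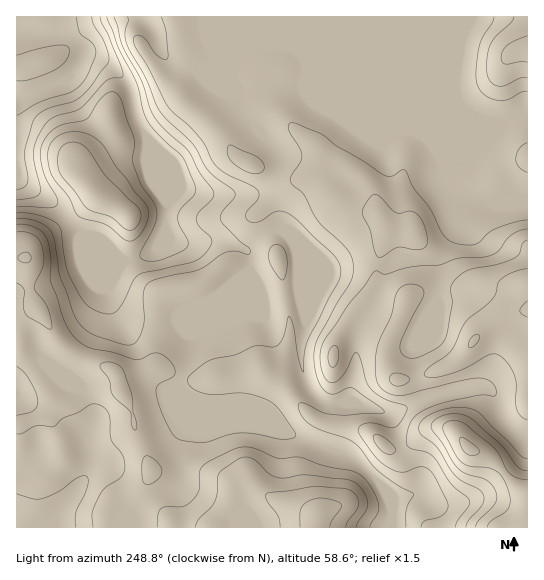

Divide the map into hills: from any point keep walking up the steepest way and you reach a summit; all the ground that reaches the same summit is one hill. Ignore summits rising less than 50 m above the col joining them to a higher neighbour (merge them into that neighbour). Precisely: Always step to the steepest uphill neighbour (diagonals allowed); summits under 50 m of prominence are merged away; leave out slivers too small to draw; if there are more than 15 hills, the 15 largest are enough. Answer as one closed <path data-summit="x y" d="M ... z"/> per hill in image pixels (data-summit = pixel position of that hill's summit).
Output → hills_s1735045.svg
<path data-summit="469 449" d="M207 16l-191 1 0 80 19-5 34-13 17-23 9 1 11 6 18 16 5 10 7 29 11 19 0 17 20 47-2 32-8 14-14 9-20 4-12-11-30-12-24-32-41-27 0 349 95 1 12-17-12-29-8-7-12-2-6 4 4-8-2-34 6-10 0-12-10-22-11-9-3-5 0-6 31-53 3-8 0-20 4-6-2 7 6 16 6 14 19 25 11 28 10 11 10 4 12-5 10 11 6 4 26 5 98 43 34 10 26 25 9 12 4 12-2 22 137 0 1-411-6-1-20 9-16-2-167-70-8-2-16 0-14-6-27 3-47 20 4-6 0-8-3-5z"/><path data-summit="318 513" d="M106 285l-3 5 0 20-3 8-31 53 0 6 3 5 11 9 10 22 0 12-6 10 2 16 0 18-2 6 4-2 12 2 8 7 12 28-10 18 276-1 3-21-4-12-9-12-26-25-34-10-98-43-26-5-6-4-10-11-12 5-10-4-10-11-11-28-19-25-12-30z"/><path data-summit="527 49" d="M527 16l-318 0-1 33 3 5 0 8-3 4 3 1 43-19 12-3 15 0 14 6 16 0 167 69 24 5 20-9 6-1z"/><path data-summit="95 194" d="M90 56l-7 2-7 13-7 8-53 19 0 79 41 28 24 32 30 12 12 11 7 0 21-8 9-9 5-10 2-32-20-47 0-17-11-19-9-35-21-20z"/>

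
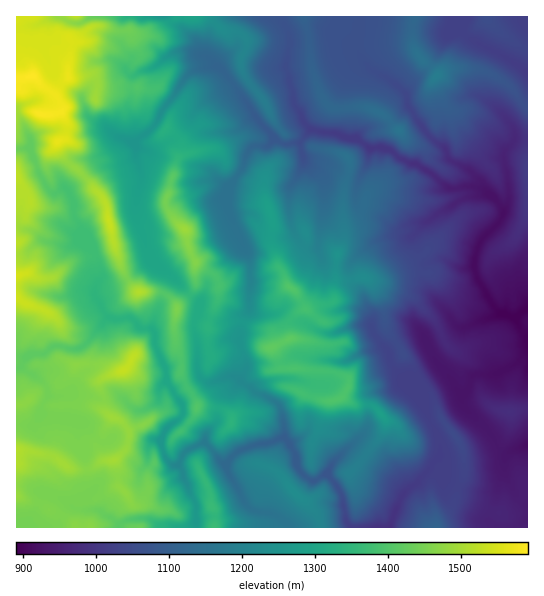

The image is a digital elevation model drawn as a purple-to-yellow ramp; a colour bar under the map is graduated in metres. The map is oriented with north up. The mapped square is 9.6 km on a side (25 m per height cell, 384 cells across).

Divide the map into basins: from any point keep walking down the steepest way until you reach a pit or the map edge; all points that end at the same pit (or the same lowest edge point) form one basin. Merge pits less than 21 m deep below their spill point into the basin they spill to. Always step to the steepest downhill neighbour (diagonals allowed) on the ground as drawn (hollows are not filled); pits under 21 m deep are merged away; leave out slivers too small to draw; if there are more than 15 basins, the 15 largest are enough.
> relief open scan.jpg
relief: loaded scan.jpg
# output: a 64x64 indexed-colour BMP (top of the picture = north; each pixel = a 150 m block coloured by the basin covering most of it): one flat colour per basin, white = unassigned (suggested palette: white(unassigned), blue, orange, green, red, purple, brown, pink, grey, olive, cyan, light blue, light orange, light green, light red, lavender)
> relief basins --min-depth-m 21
<image width="64" height="64" href="data:image/bmp;base64,Qk12CAAAAAAAAHYAAAAoAAAAQAAAAEAAAAABAAQAAAAAAAAIAAATCwAAEwsAABAAAAAAAAAA////ALR3HwAOf/8ALKAsACgn1gC9Z5QAS1aMAMJ34wB/f38AIr28AM++FwDox64AeLv/AIrfmACWmP8A1bDFABEREREREREREREREREREREREREiIiIiIiIiIRERERERERERERERERERERERERERERERESIiIiIiIiIhEREREREREREREREREREREREREREREREREREiIiIiIiIRERREERERERERERERERERERERERERERERESIiIiIiIiFERERBERERERERERERERERERERERERERERIiIiIiIiJEREREEREREREREREREREREREREREREREREiIiIiIiIkRERERBERERERERERERERERERERERERERESIiIiIiIiJEREREERERERERERERERERERERERERERERIiIiIiIiIkREREQRERERERERERERERERERERERERERESIiIiIiIiRERERBEREREREREREREREREREREREREREREiIiIiIiIRREREERERERERERERERERERERERERERERERIiIiIiIRERREQRERERERERERERERERERERERERERERESIiIiIhEREURBERERERERERERERERERERERERERERERIhESIhERERFEEREREREREREREREREREREREREREREREREREREREREUQRERERERERERERERERERERERERERERERERERERERERRBERERERERERERERERERERERERERERERERERERERERERERERERERERERERERERERERERERERERERERERERERERERERERERERERERERERERERERERERERERERERERERERERERERERERERERERERERERERERERERERERERERERERERERERERERERERERERERERERERERERERERERERERERERERERERERERERERERERERERERERERERERERERERERERERERERERERERERERERERERERERERERERERERERERERERERERERERERERERERERERERERERERERERERERERERERERERERERERERERERERERERERERERERERERERERERERERERERERERERERERERERERERERERERERERERERERERERERERERERERERERERERERERERERERERERERERERERERERERERERERERERERERERERERERERERERERERERERERERERERERERERERERERERERERERERERERERERERERERERERERERERERERERERERERERERERERERERERERERERERERERERERERERERERERERERERERERERERERERERERERERERERERERERERERERERERERERERERERERERERERERERERERERERERERERERERERERERERERERERERERERERERERERERERERERERERERERERERERERERERERERERERERERERERERERERERERERERERERERERERERERERERERERERERERERERERERERERERERERERERERERERERERERERERERERERERERERERERERERERERERERERERERERERERERERERERERERERERERERERERERERERERERERERERERERERERERERERERERERERERERERERERERERERERERERERERERERERERERERERERERERERERERERERERERERERERERERERERERERERERERERERERERERERERERERERERERERERERERERERERERERERERERERERERERERERERERERERERERERERERERERERERERERERERERERERERERERERERERERERERERERERERERERERERERERERERERERERERERERERERERERERERERERERERERERERERERERERERERERERERERERERERERERERERERERERERERERERERERERERERERERERERERERERERERERERERERERERERERERERERERERERERERERERERERERERERERERERERERERERERERERERERERERERERERERERERERERERERERERERERERERERERERERERERERERERERERERERERERERERERERERERERERERERERERERERERERERERERERERERERERERERERERERERERERERERERERERERERERERERERERERERERERERERERERERERERERERERERERERERERERERERERERERERERERERERERERERERERERERERERERERERERERERERERERERERERERERERERERERERERERERERERERERERERERERERERERExEREREREREREREREREREREREREREREREREREREREREzEREREREREREREREREREREREREREREREREREREREREzMREREREREREREREREREREREREREREREREREREREREzMxERERERERERERERERERERERERERERERERERMzEzMzMzERERERERERERERERERERERERERERERERERMzMzMzMzMRERERERERERERERERERERERERERERERERMzMzMzMzMxEREREREREREREREREREREREREREREREREzMzMzMzMzERERVRERERERERERERERERERERERERERETMzMzMzMzMRERVVURVVVVURERERERERERERERERERERMzMzMzMzMxERFVVVVVVVVVUREREREREREREREREREREzMzMzMzMz"/>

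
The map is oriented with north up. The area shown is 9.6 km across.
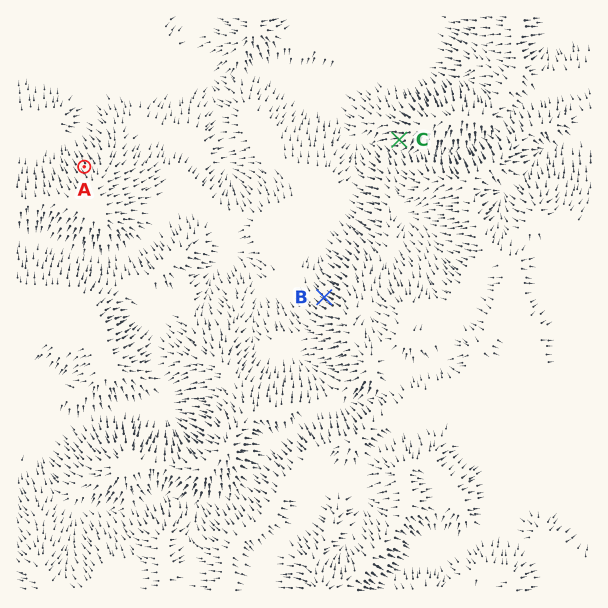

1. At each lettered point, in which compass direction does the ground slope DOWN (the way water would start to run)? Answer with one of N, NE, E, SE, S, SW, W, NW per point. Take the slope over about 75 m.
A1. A NW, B NW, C W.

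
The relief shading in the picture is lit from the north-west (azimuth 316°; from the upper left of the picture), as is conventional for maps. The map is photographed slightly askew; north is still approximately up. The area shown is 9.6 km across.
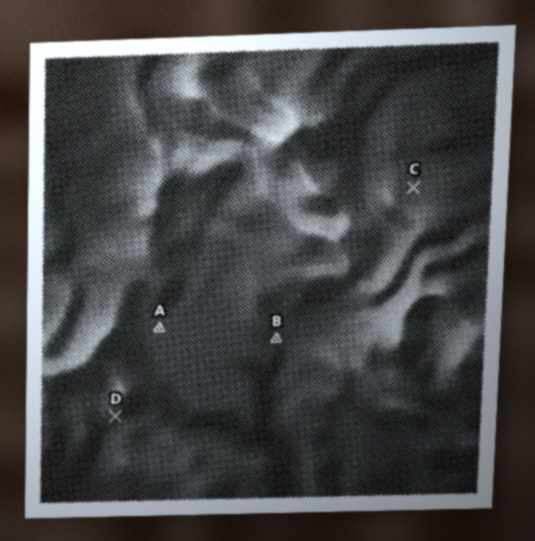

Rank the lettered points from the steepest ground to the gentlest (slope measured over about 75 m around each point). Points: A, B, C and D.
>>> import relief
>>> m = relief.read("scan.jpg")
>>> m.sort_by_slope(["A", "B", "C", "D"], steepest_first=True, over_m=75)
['D', 'C', 'B', 'A']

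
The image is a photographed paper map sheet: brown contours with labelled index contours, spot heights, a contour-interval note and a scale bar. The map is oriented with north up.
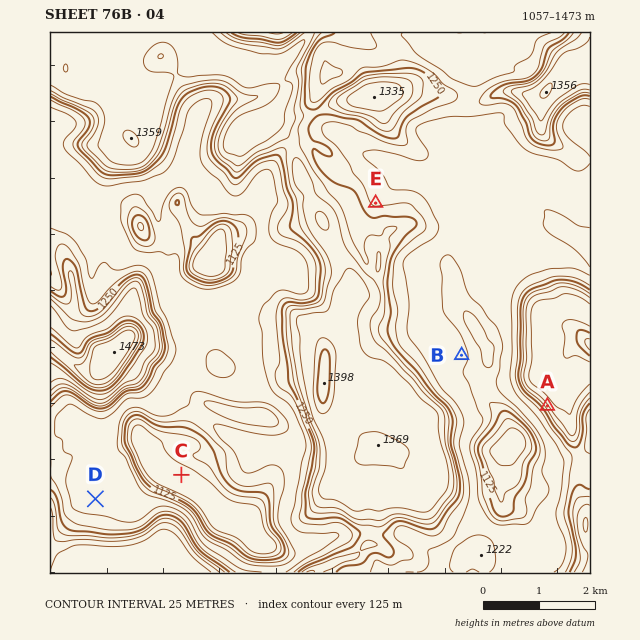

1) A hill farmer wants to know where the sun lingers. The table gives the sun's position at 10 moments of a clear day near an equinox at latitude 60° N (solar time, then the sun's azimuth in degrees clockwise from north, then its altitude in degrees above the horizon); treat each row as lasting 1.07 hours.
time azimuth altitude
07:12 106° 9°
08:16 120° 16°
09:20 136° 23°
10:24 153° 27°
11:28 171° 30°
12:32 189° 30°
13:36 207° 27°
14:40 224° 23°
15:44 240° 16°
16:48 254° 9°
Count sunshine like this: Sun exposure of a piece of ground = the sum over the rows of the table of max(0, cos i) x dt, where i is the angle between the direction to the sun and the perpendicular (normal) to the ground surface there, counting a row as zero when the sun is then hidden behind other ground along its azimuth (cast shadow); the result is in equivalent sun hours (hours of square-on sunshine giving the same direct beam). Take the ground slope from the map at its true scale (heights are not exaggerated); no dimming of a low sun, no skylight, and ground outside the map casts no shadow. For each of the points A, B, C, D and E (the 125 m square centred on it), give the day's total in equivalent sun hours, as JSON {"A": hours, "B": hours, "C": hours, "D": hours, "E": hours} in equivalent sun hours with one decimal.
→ {"A": 5.1, "B": 3.8, "C": 4.0, "D": 3.8, "E": 3.3}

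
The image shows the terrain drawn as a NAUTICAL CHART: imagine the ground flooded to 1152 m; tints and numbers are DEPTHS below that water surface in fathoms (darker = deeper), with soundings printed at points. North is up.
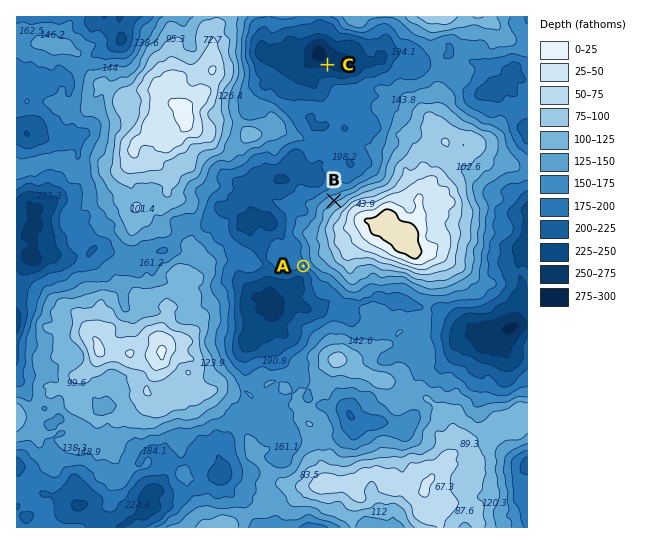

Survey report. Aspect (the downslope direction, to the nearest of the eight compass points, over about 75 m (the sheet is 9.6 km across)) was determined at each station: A SW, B NW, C N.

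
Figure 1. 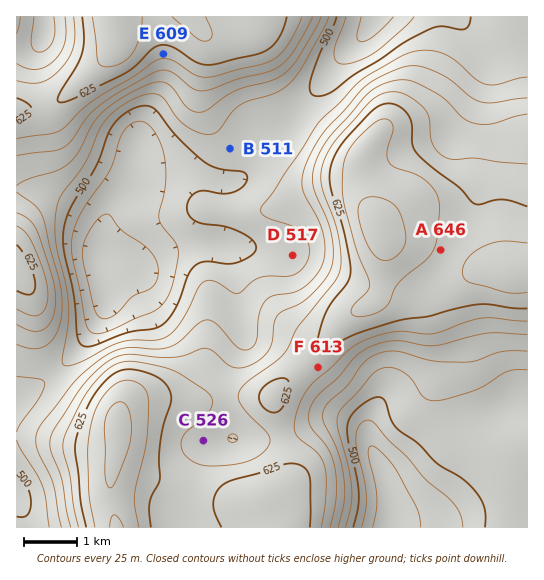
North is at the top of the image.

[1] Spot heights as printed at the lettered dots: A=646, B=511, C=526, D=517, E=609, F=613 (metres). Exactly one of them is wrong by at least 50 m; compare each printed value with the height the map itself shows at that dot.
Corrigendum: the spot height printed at C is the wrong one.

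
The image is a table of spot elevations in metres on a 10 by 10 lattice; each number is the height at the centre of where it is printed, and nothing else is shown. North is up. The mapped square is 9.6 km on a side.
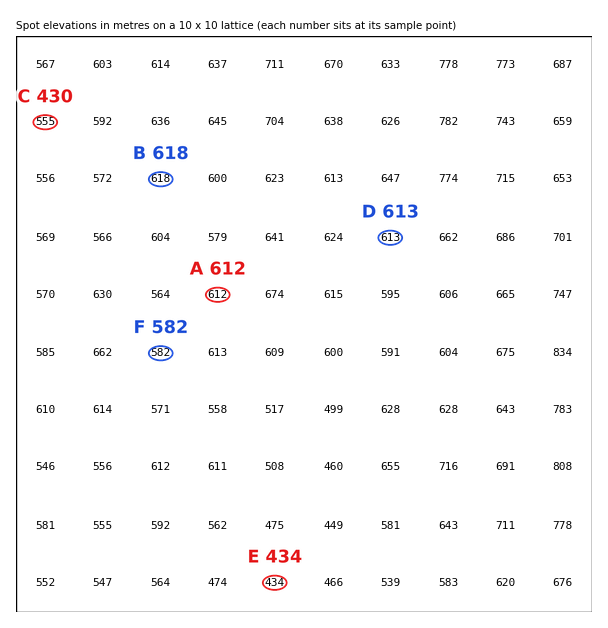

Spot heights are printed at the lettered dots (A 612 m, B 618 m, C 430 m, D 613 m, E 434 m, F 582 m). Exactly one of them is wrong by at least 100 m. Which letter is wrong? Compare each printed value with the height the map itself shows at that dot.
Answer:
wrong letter C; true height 555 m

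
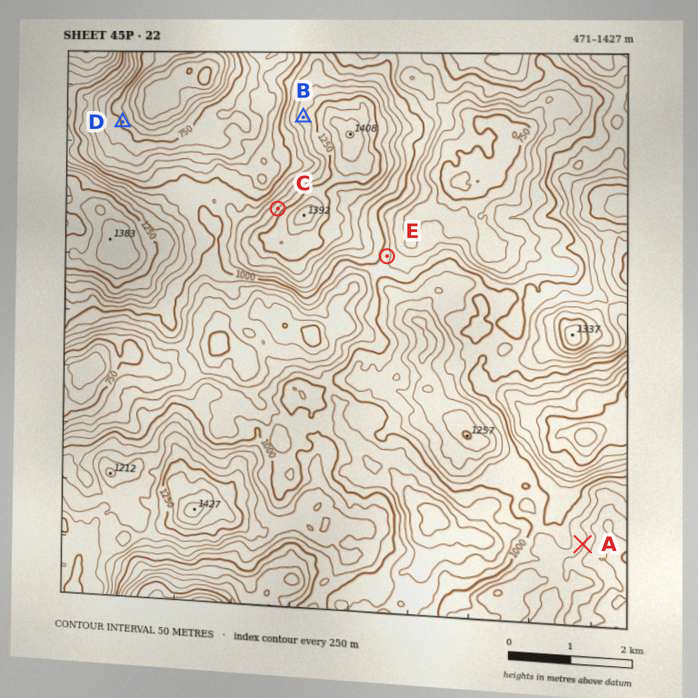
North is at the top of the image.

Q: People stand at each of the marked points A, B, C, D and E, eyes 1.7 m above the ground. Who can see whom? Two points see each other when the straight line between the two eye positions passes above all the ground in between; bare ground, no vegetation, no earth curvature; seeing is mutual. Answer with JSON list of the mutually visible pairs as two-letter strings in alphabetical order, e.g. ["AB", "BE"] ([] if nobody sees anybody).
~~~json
["BC", "BD", "CD"]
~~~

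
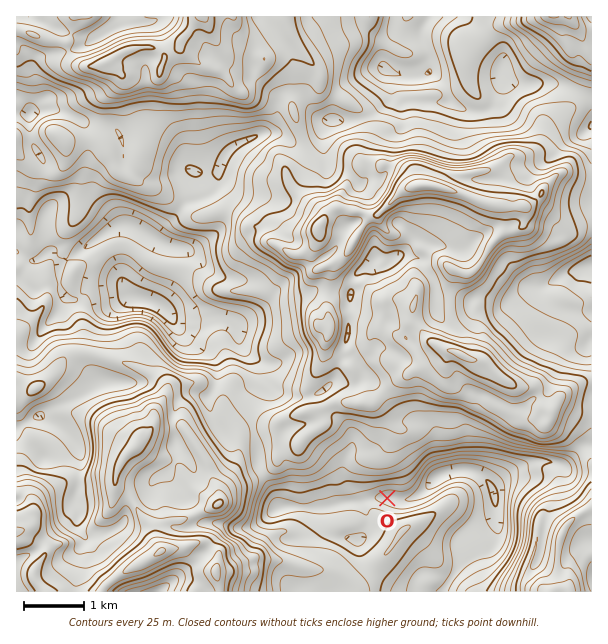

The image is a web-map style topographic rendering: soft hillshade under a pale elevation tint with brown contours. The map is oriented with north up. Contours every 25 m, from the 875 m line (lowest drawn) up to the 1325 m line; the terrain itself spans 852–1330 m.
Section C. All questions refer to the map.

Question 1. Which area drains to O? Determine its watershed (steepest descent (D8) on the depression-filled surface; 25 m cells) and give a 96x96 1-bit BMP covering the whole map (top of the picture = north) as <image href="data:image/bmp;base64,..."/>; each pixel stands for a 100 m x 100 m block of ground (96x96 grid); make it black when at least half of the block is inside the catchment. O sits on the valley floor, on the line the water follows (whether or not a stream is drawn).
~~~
<image width="96" height="96" href="data:image/bmp;base64,Qk2+BAAAAAAAAD4AAAAoAAAAYAAAAGAAAAABAAEAAAAAAIAEAAATCwAAEwsAAAIAAAAAAAAA////AAAAAAAAAAAAAAAAAAAAAAAAAAAAAAAAgAAAAAAAAAAAAAABwAAAAAAAAAAAYAAP4AAAAAAAAAAB+AH/8AAAAAAAAAAD////+AAAAAAAAAAH/////AAAAAAAAAD//////gAAAAAAAAH//////gAAAAAAAAH//////gAAAAAAAAD//////AAAAAAAAAB/////+AAAAAAAAAAH////8AAAAAAAAAAB////8AAAAAAAAAAAf///+AAAAAAAAAAAP////AAAAAAAAAAAP///wAAAAAAAAAAAf///wAAAAAAAAAAAP///wAAAAAAAAAAAH///wAAAAAAAAAAAD///wAAAAAAAAAAAB///wAAAAAAAAAAAB///4AAAAAAAAAAAB///+AAAAAAAAAAAB////AAAAAAAAAAAB////gAAAAAAAAAAA////gAAAAAAAAAAAP///gAAAAAAAAAAAA///AAAAAAAAAAAAAP/+AAAAAAAAAAAAAA/8AAAAAAAAAAAAAAH4AAAAAAAAAAAAAAAAAAAAAAAAAAAAAAAAAAAAAAAAAAAAAAAAAAAAAAAAAAAAAAAAAAAAAAAAAAAAAAAAAAAAAAAAAAAAAAAAAAAAAAAAAAAAAAAAAAAAAAAAAAAAAAAAAAAAAAAAAAAAAAAAAAAAAAAAAAAAAAAAAAAAAAAAAAAAAAAAAAAAAAAAAAAAAAAAAAAAAAAAAAAAAAAAAAAAAAAAAAAAAAAAAAAAAAAAAAAAAAAAAAAAAAAAAAAAAAAAAAAAAAAAAAAAAAAAAAAAAAAAAAAAAAAAAAAAAAAAAAAAAAAAAAAAAAAAAAAAAAAAAAAAAAAAAAAAAAAAAAAAAAAAAAAAAAAAAAAAAAAAAAAAAAAAAAAAAAAAAAAAAAAAAAAAAAAAAAAAAAAAAAAAAAAAAAAAAAAAAAAAAAAAAAAAAAAAAAAAAAAAAAAAAAAAAAAAAAAAAAAAAAAAAAAAAAAAAAAAAAAAAAAAAAAAAAAAAAAAAAAAAAAAAAAAAAAAAAAAAAAAAAAAAAAAAAAAAAAAAAAAAAAAAAAAAAAAAAAAAAAAAAAAAAAAAAAAAAAAAAAAAAAAAAAAAAAAAAAAAAAAAAAAAAAAAAAAAAAAAAAAAAAAAAAAAAAAAAAAAAAAAAAAAAAAAAAAAAAAAAAAAAAAAAAAAAAAAAAAAAAAAAAAAAAAAAAAAAAAAAAAAAAAAAAAAAAAAAAAAAAAAAAAAAAAAAAAAAAAAAAAAAAAAAAAAAAAAAAAAAAAAAAAAAAAAAAAAAAAAAAAAAAAAAAAAAAAAAAAAAAAAAAAAAAAAAAAAAAAAAAAAAAAAAAAAAAAAAAAAAAAAAAAAAAAAAAAAAAAAAAAAAAAAAAAAAAAAAAAAAAAAAAAAAAAAAAAAAAAAAAAAAAAAAAAAAAAAAAAAAAAAAAAAAAAAAAAAAAAAAAAAAAAAAAAAAAAAAAAAAAAAAAAAAAAAAAAAAAAAAAAAAAAAAAAAAAAAAAAAAAAAAAAAAAAAAAAAAAAAAAAAAAAAAAAAA="/>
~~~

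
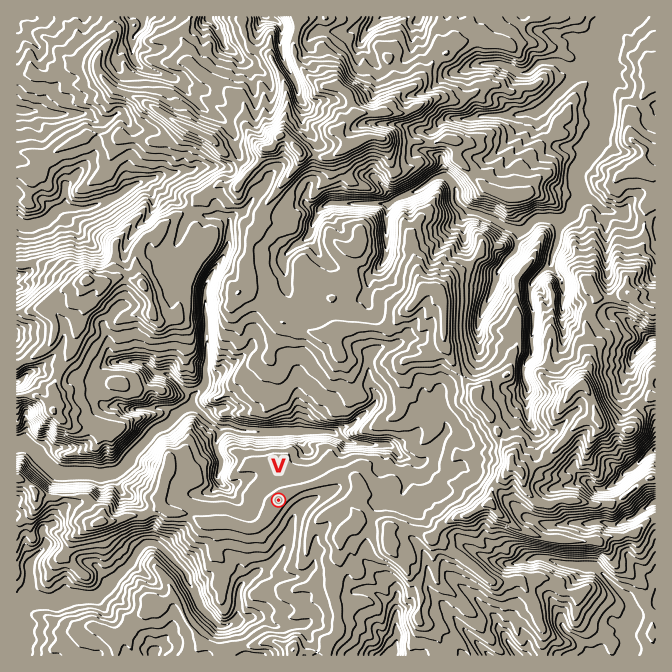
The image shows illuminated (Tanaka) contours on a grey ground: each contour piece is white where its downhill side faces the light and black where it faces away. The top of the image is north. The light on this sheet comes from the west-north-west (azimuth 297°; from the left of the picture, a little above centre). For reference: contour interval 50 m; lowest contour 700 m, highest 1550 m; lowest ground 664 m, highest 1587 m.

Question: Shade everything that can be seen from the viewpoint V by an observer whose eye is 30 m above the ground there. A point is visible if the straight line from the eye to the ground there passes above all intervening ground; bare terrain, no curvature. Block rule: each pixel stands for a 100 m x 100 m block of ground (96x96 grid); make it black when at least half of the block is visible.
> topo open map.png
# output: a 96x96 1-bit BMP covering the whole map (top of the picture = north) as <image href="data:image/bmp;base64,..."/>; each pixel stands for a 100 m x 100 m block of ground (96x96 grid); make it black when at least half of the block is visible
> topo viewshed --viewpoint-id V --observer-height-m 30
<image width="96" height="96" href="data:image/bmp;base64,Qk2+BAAAAAAAAD4AAAAoAAAAYAAAAGAAAAABAAEAAAAAAIAEAAATCwAAEwsAAAIAAAAAAAAA////AAAAAAAAAUAAABwAAAAAAAAAAEAP8P4AAAAAAAAAAAAf//8AAAAAAAAABAA5//8AAAAAAAAACAAwDAeAAAAAAAAAAABAAQOAAAAAAAAAAAQAAAMAAAAAAAAAAAwBAAMAAAAAAAAAAAgBAA8AAAAAAAAAAAAAH8cAAAAAAAAAAAAAH/cAAAAAAAAAAAAAD88AAAAAAAAAAAAABwcAAAAAAAAAAAAAA+MAAAAAAAAAAAAAAfMAAAAAAAAAAAAAAfMAAAAAAAAAAAAAA/OAAAAAAAAAAAAAAfOBAAAAAAAAHAAAGfOBAAAAAAAADgAP//nhAQAAAAAAB4Af//zgAcAAAAAABAH//3/gAHAAAAAQBAf////AAD4AAAAYAAf/P//gAB4AAAAYAAf4P//gAA4AAAAwAAP4H//wAAcAAADAAAP4n//gAAPQAACAAAP4f//gAAHQAAAAAAP4P88gAAPAAAAAAAH4P8cgAAHAAAAAAAHwAEYAAAPAAAAAAABwAAYAAAPgAAAADgAwAAAADAeAAAAAxwAgAAAf/h8AAAADwIAAAAAf/n8AMQADwIAADAfP7n4AngAD4AAAP4/3xH4AxgAD/AAAH///wPwAwgAD//8H////wPgAYAAD//8B///z8PgAYAAD//EA///j4PAAOAAD4OBgf//j4eAACAAD4ADgP//j5+AAAAAB4AZgP//n/8AAAAAB8B/gH//D/8AAAAAI+//yg/+CA4AAAAAEf//zw/8CA4AAAAAEff/z4/8HgwAAAAAAf//z4/gPwQAAAAAAf//z/4AB/QAAAAAAOf/z/gAA/wAAAAAAOAzz/AAA/wAAAAAAnAxx+AAAHwAAAAAAzAhg+AAABwAAAAAAbhhgeAAABwAAAAAAPxhgMAAAAAAAAAAAEgAwAAAAEAAAAAAAAAAwAAAAEAAAAAAAAAAwAAAAAAAAAAAAAAAQAAAAAAAAAAAAAAAQAAAAAAAAAAAAAAAAAAAAAAAAAAAAAAAAAAAAAAAAAAAAAAYACAAAAAAAAAAAAAIACAAAAAAAAAAAAAAAAAAAAAAAAAAAAAAAAAAAAAAAAAAAAAAABAAAAAAAAAAAAAAAAgAAAAAAAAAAAAAAQQAAAAAAAAAAAAAAYYAAAAAAAAAAAAAAIMAAAAAAAAAAAAAAEGAAAAAAAAAAAAAACDcAAAAAAAAAAAAADj/AAAAAAAAAAAAAD2DwAAAAAAAAAAAAA8A/AAAAAAAAAAAAAYAPAAAAAAAAAAAAAAEAAAAAAAAAAAAAAAAAAAAAAAAAAAAAAAAAAAAAAAAAAAAAAAAAAAAAAAAAAAAAAAAAAAAAAAAAAAAAAAAAAAAAAAAAAAAAAAAAAAAAAAAAAAAAAAAAAAAAAAAAAAAAAAAAAAAAAAAAAAAAAAAAAAAAAAAAAAAAAAAAAAAAAAAAAAAAAAAAAAAAAAAAAAAAAAAAAAAAAAAAAAAAAAAAAAAAAAAAAAAAAAAAAAAAAAAAAAAAAAAAAAAAAAAAAAAAAAAAAAAAAAAAAAAAAAAAAAAAAAA="/>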